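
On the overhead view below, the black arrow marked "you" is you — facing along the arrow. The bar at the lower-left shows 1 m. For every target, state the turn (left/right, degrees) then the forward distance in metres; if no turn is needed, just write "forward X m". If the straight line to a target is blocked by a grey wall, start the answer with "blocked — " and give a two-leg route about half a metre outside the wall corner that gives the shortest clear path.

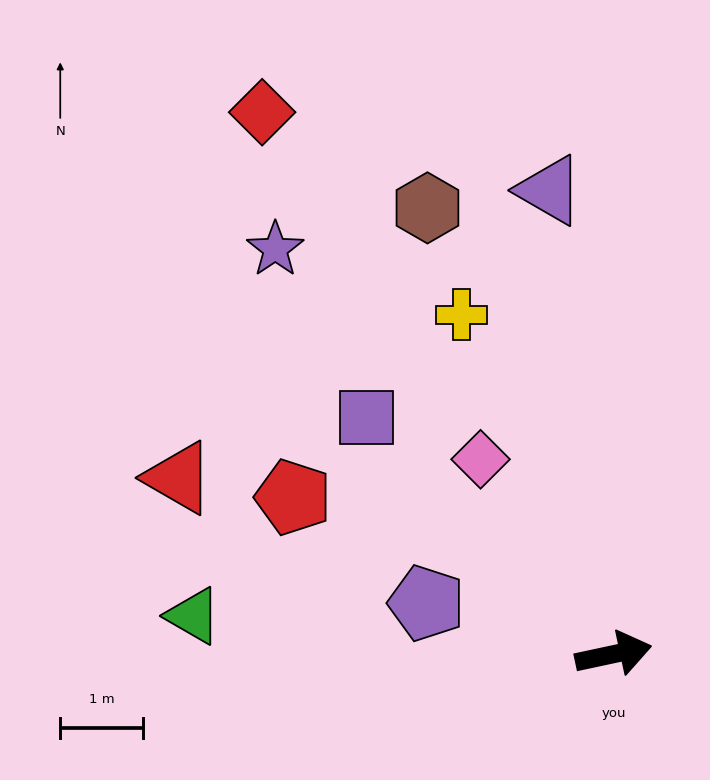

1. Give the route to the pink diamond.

turn left 112°, forward 2.9 m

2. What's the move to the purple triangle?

turn left 86°, forward 5.7 m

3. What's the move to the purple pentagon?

turn left 153°, forward 2.3 m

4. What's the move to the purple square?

turn left 124°, forward 4.1 m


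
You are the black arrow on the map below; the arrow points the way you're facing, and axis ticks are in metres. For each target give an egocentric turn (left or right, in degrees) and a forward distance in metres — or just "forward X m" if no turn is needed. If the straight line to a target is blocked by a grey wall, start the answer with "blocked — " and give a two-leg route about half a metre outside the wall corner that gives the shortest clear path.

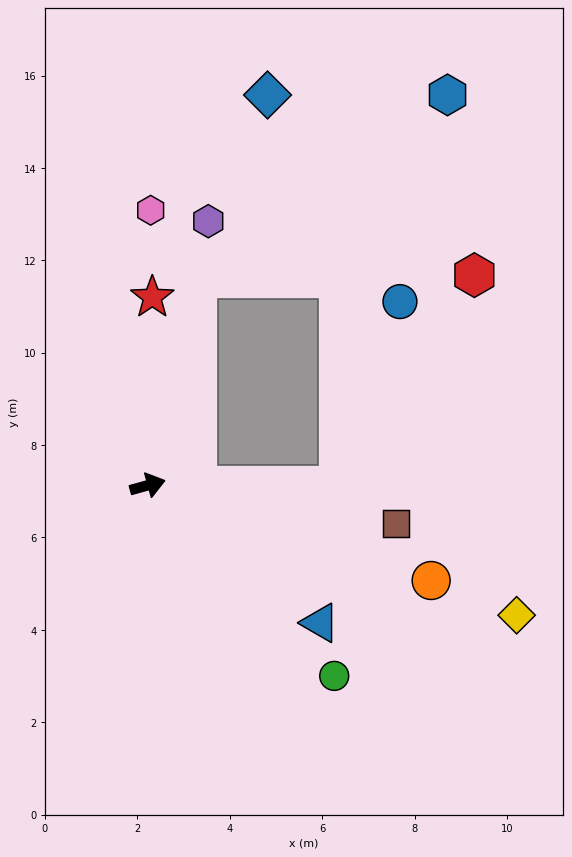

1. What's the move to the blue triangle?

turn right 54°, forward 4.8 m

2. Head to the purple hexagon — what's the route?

turn left 62°, forward 5.9 m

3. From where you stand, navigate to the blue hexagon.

blocked — turn left 61°, forward 4.6 m, then turn right 40°, forward 6.7 m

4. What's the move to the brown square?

turn right 24°, forward 5.4 m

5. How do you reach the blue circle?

blocked — turn right 16°, forward 4.1 m, then turn left 72°, forward 4.2 m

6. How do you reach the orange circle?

turn right 34°, forward 6.5 m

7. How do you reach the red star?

turn left 73°, forward 4.1 m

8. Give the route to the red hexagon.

blocked — turn right 16°, forward 4.1 m, then turn left 58°, forward 5.4 m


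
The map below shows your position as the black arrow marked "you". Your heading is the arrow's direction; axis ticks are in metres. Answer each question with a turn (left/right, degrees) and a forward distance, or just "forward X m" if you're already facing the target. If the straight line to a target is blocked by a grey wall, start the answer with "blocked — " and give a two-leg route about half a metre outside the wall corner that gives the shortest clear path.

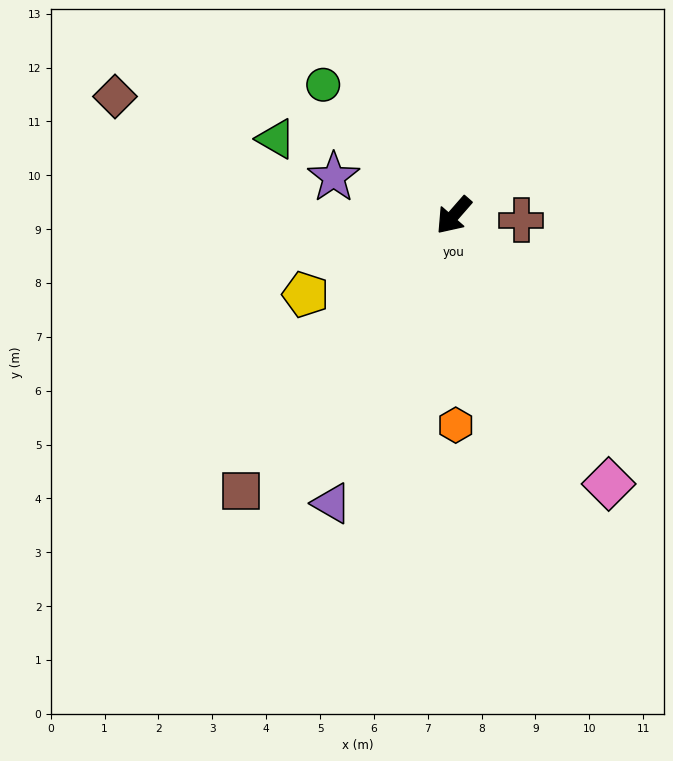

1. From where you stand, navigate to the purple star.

turn right 66°, forward 2.3 m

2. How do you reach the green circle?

turn right 94°, forward 3.4 m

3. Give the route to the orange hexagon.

turn left 42°, forward 3.9 m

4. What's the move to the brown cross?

turn left 127°, forward 1.3 m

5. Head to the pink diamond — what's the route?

turn left 71°, forward 5.8 m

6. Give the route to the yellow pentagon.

turn right 21°, forward 3.1 m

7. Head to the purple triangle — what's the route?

turn left 18°, forward 5.8 m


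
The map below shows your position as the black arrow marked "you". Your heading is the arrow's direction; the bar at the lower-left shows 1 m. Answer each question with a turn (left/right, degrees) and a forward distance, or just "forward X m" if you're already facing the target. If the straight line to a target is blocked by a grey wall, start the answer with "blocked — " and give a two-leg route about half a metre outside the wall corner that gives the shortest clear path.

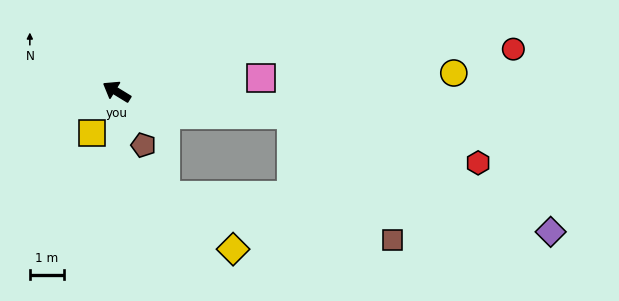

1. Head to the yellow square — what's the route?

turn left 91°, forward 1.4 m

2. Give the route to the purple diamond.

blocked — turn right 156°, forward 5.2 m, then turn right 17°, forward 8.4 m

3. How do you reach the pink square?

turn right 143°, forward 4.3 m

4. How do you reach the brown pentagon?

turn left 148°, forward 1.8 m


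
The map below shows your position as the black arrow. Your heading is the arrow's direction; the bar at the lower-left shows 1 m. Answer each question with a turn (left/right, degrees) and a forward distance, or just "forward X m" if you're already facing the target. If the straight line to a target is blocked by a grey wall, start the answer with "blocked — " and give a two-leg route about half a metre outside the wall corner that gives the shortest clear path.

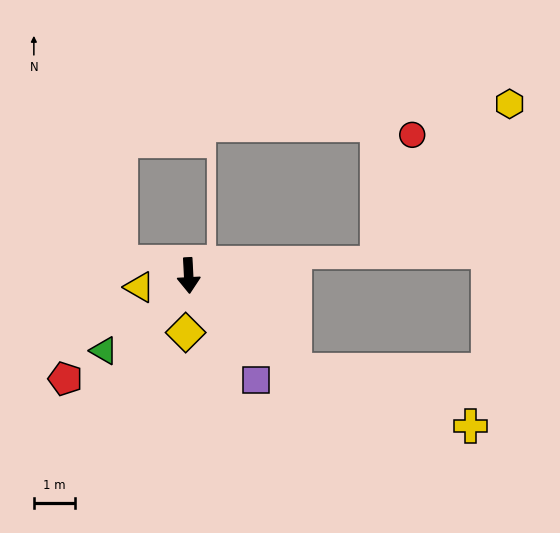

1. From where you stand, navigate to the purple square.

turn left 30°, forward 3.0 m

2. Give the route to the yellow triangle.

turn right 80°, forward 1.2 m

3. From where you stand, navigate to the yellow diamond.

turn right 6°, forward 1.4 m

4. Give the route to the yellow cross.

blocked — turn left 45°, forward 3.5 m, then turn left 25°, forward 4.5 m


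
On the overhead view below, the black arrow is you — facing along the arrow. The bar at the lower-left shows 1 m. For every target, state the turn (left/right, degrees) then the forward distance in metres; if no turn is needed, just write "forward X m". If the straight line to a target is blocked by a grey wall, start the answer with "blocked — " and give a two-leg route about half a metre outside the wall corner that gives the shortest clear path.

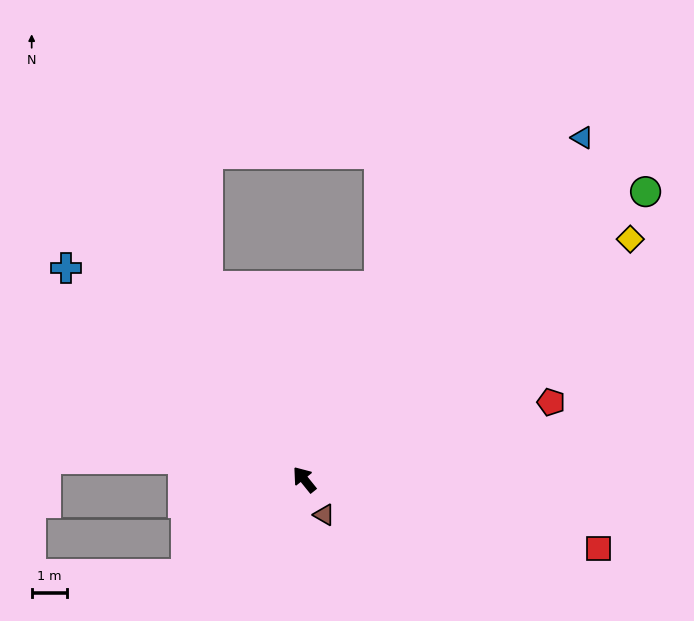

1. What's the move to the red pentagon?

turn right 112°, forward 7.2 m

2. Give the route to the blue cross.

turn left 10°, forward 8.9 m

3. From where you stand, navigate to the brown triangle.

turn left 170°, forward 1.1 m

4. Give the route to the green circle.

turn right 89°, forward 12.5 m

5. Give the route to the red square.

turn right 142°, forward 8.5 m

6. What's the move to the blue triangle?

turn right 78°, forward 12.3 m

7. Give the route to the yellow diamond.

turn right 92°, forward 11.3 m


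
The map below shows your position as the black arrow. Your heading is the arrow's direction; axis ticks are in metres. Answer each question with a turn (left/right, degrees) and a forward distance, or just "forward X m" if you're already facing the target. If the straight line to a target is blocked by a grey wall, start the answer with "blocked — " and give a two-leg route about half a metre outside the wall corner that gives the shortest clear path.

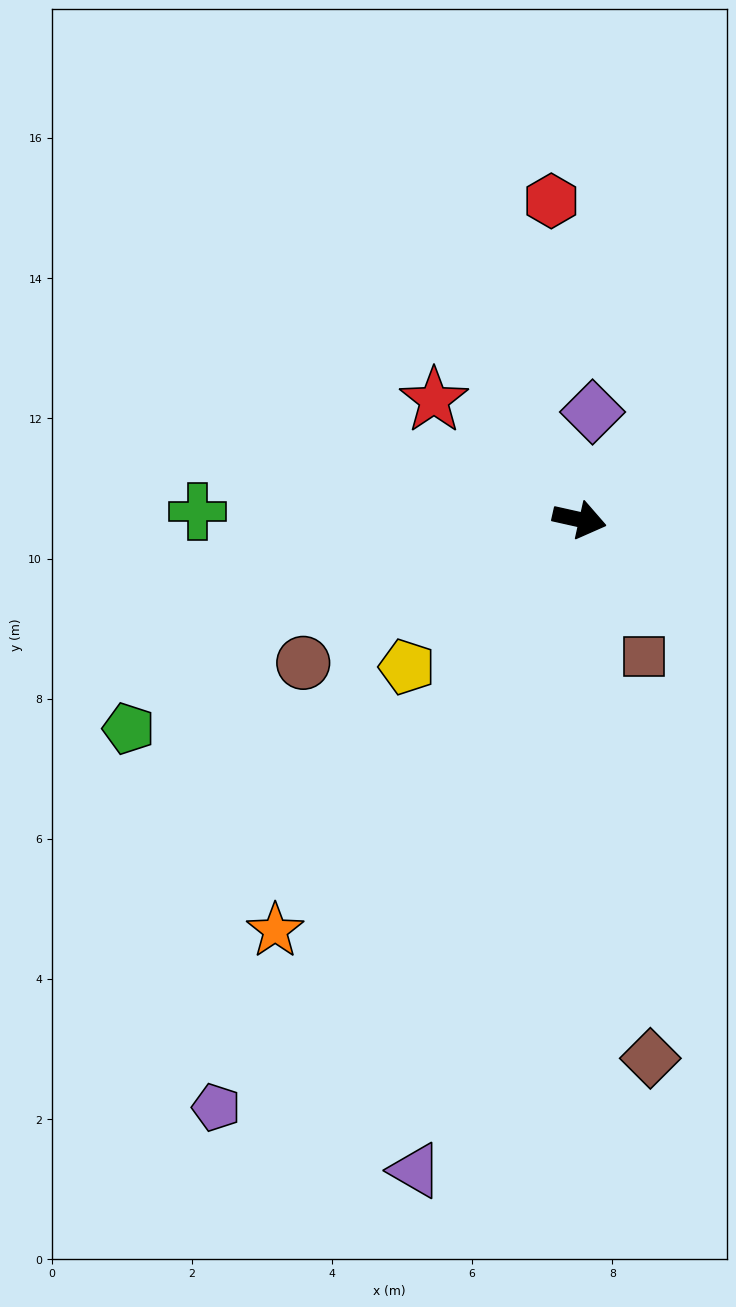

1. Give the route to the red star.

turn left 153°, forward 2.7 m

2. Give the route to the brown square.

turn right 52°, forward 2.2 m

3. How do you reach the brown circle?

turn right 140°, forward 4.4 m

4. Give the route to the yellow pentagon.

turn right 127°, forward 3.2 m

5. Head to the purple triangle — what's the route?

turn right 92°, forward 9.6 m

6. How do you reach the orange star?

turn right 114°, forward 7.3 m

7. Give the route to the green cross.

turn right 169°, forward 5.5 m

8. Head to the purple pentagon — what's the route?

turn right 109°, forward 9.9 m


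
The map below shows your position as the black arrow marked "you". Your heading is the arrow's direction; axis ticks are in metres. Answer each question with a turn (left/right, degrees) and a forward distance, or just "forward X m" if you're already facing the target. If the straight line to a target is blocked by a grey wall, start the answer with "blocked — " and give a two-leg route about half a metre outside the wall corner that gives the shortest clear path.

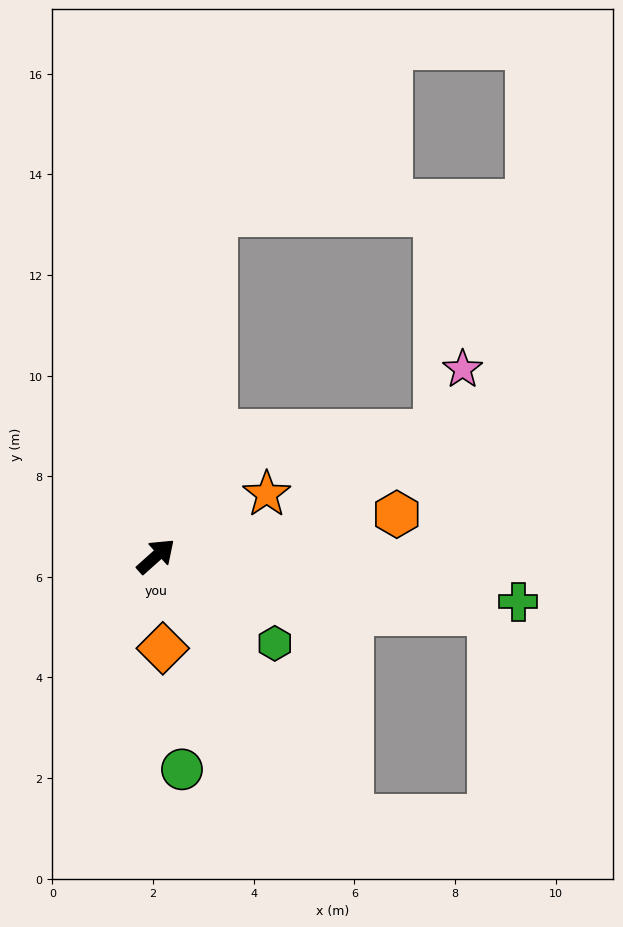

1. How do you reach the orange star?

turn right 13°, forward 2.5 m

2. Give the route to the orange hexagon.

turn right 32°, forward 4.9 m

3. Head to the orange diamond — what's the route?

turn right 128°, forward 1.8 m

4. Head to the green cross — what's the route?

turn right 49°, forward 7.3 m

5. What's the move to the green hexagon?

turn right 78°, forward 2.9 m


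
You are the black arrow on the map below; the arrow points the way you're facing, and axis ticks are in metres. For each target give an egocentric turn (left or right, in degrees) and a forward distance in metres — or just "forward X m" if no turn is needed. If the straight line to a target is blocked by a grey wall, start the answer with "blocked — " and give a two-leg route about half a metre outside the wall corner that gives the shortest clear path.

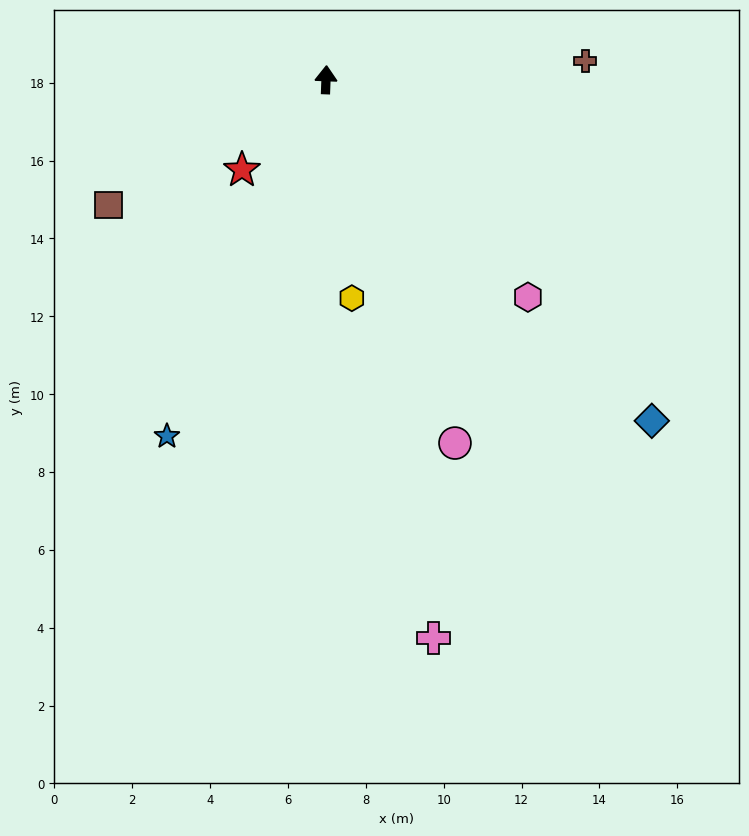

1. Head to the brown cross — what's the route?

turn right 84°, forward 6.7 m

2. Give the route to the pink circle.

turn right 158°, forward 9.9 m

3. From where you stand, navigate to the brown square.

turn left 122°, forward 6.4 m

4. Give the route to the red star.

turn left 139°, forward 3.2 m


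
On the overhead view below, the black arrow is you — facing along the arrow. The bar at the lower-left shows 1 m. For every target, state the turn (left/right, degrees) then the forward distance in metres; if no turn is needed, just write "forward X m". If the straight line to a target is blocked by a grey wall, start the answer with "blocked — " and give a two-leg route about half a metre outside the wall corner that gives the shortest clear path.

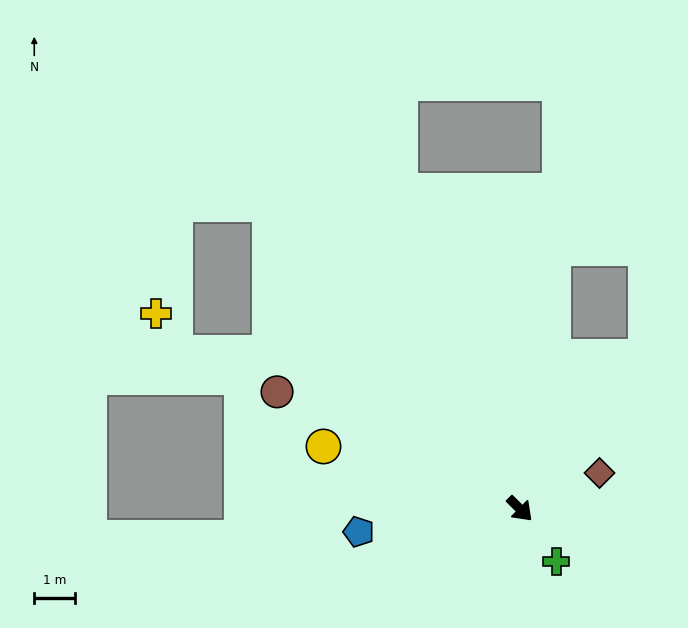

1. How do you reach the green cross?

turn right 11°, forward 1.6 m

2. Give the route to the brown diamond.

turn left 69°, forward 2.1 m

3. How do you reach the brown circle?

turn right 161°, forward 6.6 m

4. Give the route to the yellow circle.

turn right 153°, forward 5.0 m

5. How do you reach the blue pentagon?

turn right 127°, forward 4.0 m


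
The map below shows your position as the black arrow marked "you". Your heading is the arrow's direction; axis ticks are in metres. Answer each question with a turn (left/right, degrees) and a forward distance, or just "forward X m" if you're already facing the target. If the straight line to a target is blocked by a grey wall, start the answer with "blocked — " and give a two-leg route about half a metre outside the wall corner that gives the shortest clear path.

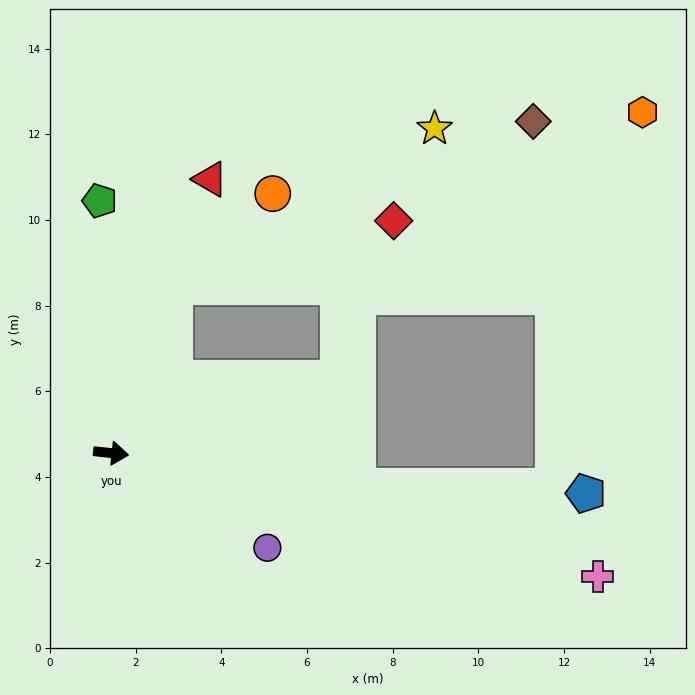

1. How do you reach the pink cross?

turn right 8°, forward 11.7 m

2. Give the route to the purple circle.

turn right 25°, forward 4.3 m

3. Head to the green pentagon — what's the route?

turn left 99°, forward 5.9 m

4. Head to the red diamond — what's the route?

blocked — turn left 75°, forward 4.2 m, then turn right 52°, forward 5.3 m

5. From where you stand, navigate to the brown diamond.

blocked — turn left 75°, forward 4.2 m, then turn right 44°, forward 9.2 m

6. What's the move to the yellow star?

blocked — turn left 75°, forward 4.2 m, then turn right 37°, forward 7.1 m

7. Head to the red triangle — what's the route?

turn left 76°, forward 6.8 m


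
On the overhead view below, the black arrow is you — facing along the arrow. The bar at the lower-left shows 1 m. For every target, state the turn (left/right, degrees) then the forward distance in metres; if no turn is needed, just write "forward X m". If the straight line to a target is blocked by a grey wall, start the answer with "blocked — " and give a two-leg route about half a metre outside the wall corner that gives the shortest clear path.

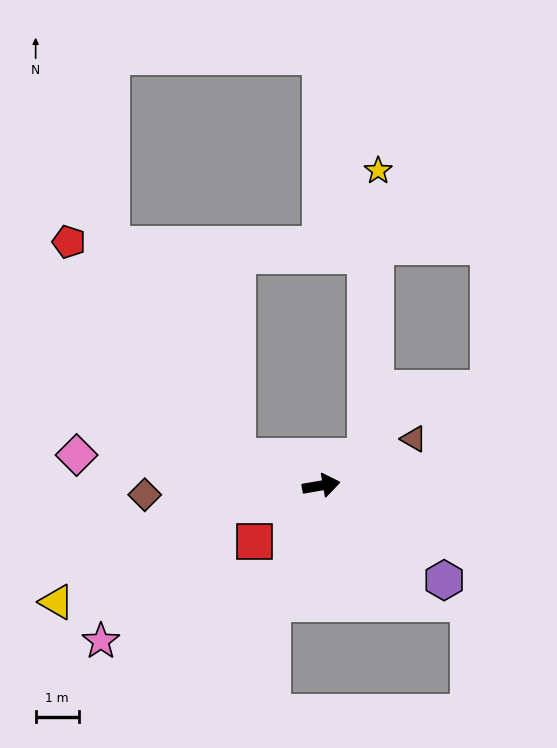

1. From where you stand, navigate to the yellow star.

blocked — turn left 23°, forward 1.2 m, then turn left 55°, forward 6.6 m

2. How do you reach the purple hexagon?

turn right 47°, forward 3.6 m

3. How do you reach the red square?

turn right 150°, forward 2.0 m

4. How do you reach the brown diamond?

turn left 173°, forward 4.1 m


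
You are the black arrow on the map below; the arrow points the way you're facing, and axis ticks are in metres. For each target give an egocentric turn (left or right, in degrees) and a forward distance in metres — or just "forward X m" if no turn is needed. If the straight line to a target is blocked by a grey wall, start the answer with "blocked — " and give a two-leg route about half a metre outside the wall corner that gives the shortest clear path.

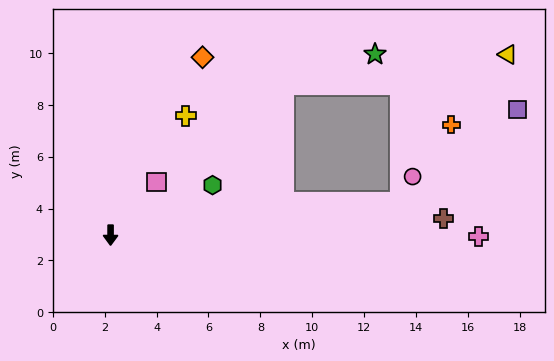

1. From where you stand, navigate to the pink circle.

blocked — turn left 96°, forward 11.2 m, then turn left 59°, forward 1.1 m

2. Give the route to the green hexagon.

turn left 116°, forward 4.4 m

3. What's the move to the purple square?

blocked — turn left 96°, forward 11.2 m, then turn left 33°, forward 5.8 m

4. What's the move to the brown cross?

turn left 93°, forward 12.9 m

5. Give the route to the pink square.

turn left 139°, forward 2.7 m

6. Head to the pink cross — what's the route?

turn left 90°, forward 14.2 m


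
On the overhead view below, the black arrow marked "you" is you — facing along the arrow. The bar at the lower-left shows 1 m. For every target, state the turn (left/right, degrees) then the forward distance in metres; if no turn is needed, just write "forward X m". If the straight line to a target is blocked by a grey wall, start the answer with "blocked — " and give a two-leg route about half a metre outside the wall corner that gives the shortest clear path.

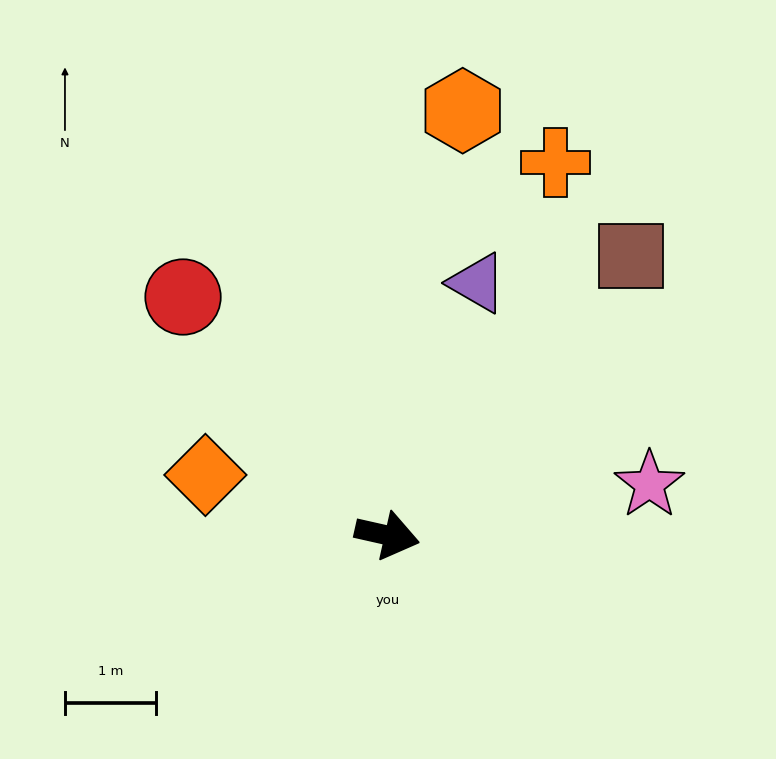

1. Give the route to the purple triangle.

turn left 83°, forward 3.0 m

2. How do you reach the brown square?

turn left 62°, forward 4.1 m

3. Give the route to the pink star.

turn left 24°, forward 2.9 m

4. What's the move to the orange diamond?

turn left 174°, forward 2.1 m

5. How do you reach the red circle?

turn left 143°, forward 3.5 m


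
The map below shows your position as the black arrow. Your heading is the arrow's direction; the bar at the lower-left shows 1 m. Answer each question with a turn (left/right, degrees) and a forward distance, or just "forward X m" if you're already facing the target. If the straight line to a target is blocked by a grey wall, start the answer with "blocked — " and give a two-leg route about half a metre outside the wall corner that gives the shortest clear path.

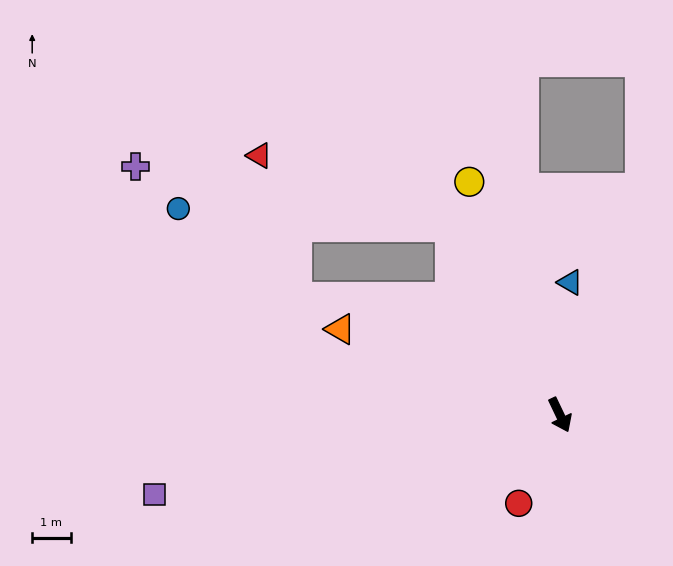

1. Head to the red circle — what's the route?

turn right 51°, forward 2.5 m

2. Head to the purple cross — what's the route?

blocked — turn right 176°, forward 5.7 m, then turn left 50°, forward 8.4 m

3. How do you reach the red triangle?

blocked — turn right 176°, forward 5.7 m, then turn left 40°, forward 5.3 m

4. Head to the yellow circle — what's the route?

turn left 176°, forward 6.5 m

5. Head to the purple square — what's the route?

turn right 104°, forward 10.8 m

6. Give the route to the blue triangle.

turn left 150°, forward 3.5 m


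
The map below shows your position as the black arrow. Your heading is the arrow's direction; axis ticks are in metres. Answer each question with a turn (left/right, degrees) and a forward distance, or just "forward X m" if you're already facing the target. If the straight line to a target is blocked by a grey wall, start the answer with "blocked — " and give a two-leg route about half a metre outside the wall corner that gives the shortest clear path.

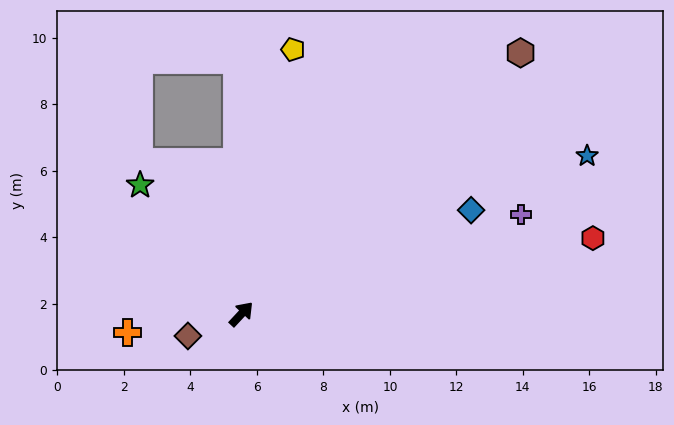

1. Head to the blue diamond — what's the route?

turn right 23°, forward 7.6 m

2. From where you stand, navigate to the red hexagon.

turn right 35°, forward 10.8 m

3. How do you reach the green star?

turn left 81°, forward 4.9 m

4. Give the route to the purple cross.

turn right 27°, forward 8.9 m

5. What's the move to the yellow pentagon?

turn left 32°, forward 8.1 m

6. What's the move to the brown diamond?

turn left 155°, forward 1.7 m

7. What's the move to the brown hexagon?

turn right 4°, forward 11.5 m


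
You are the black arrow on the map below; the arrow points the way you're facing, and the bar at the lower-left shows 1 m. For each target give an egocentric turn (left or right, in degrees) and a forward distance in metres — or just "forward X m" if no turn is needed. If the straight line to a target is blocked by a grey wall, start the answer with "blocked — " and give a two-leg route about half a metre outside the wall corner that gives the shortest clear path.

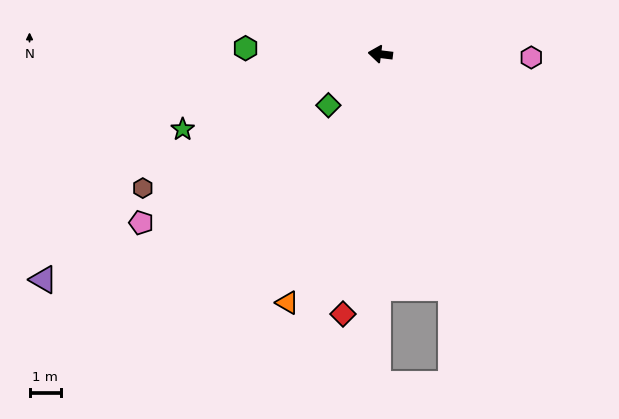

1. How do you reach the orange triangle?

turn left 76°, forward 8.4 m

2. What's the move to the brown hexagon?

turn left 36°, forward 8.7 m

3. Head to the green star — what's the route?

turn left 28°, forward 6.7 m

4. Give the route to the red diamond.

turn left 89°, forward 8.3 m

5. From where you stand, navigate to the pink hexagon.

turn right 174°, forward 4.8 m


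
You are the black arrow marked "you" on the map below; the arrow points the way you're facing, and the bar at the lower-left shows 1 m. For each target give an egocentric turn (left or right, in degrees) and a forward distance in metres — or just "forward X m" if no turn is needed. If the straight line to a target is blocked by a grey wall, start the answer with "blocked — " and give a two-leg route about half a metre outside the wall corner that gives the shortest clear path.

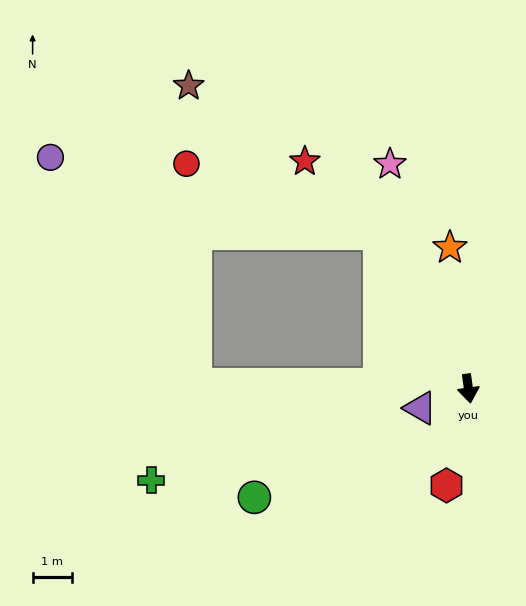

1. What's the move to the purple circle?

blocked — turn right 158°, forward 4.6 m, then turn left 47°, forward 8.7 m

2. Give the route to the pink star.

turn right 169°, forward 6.1 m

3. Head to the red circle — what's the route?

blocked — turn right 158°, forward 4.6 m, then turn left 40°, forward 5.3 m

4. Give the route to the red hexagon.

turn right 21°, forward 2.5 m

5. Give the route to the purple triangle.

turn right 76°, forward 1.3 m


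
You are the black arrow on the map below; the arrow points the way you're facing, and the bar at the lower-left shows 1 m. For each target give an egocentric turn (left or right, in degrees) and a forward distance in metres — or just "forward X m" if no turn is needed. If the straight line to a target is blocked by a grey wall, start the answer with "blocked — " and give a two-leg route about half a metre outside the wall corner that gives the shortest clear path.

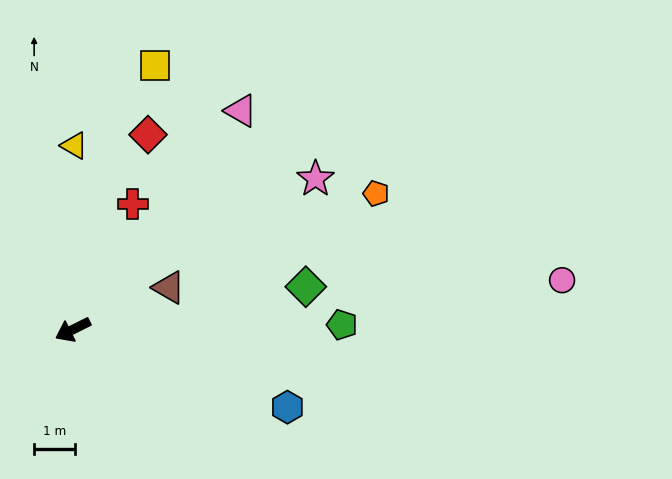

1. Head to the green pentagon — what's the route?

turn left 155°, forward 6.6 m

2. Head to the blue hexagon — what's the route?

turn left 134°, forward 5.6 m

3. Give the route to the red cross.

turn right 142°, forward 3.4 m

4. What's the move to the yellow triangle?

turn right 117°, forward 4.5 m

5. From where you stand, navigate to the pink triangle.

turn right 154°, forward 6.7 m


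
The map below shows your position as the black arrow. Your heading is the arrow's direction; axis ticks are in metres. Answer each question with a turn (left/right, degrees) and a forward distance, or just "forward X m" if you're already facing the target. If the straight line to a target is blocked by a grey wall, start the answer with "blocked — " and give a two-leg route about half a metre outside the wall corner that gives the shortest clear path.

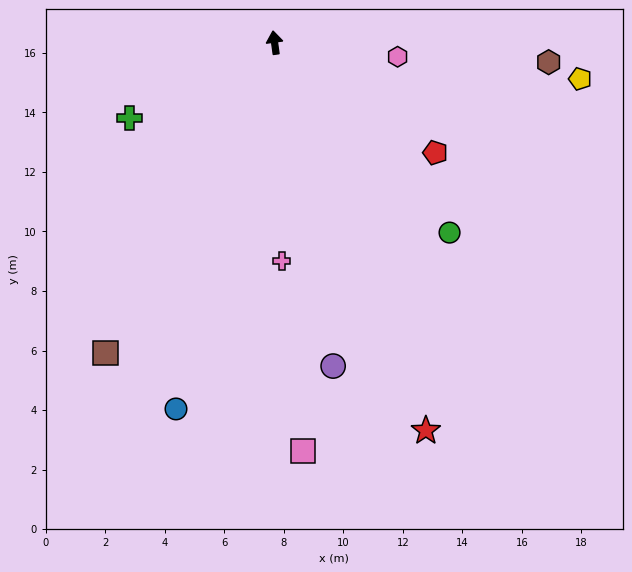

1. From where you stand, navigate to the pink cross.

turn left 174°, forward 7.3 m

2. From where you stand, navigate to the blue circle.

turn left 157°, forward 12.7 m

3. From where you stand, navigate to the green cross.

turn left 110°, forward 5.5 m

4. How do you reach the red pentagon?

turn right 132°, forward 6.5 m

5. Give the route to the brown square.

turn left 144°, forward 11.9 m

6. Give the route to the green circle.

turn right 145°, forward 8.7 m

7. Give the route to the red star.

turn right 166°, forward 14.0 m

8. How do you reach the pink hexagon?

turn right 104°, forward 4.2 m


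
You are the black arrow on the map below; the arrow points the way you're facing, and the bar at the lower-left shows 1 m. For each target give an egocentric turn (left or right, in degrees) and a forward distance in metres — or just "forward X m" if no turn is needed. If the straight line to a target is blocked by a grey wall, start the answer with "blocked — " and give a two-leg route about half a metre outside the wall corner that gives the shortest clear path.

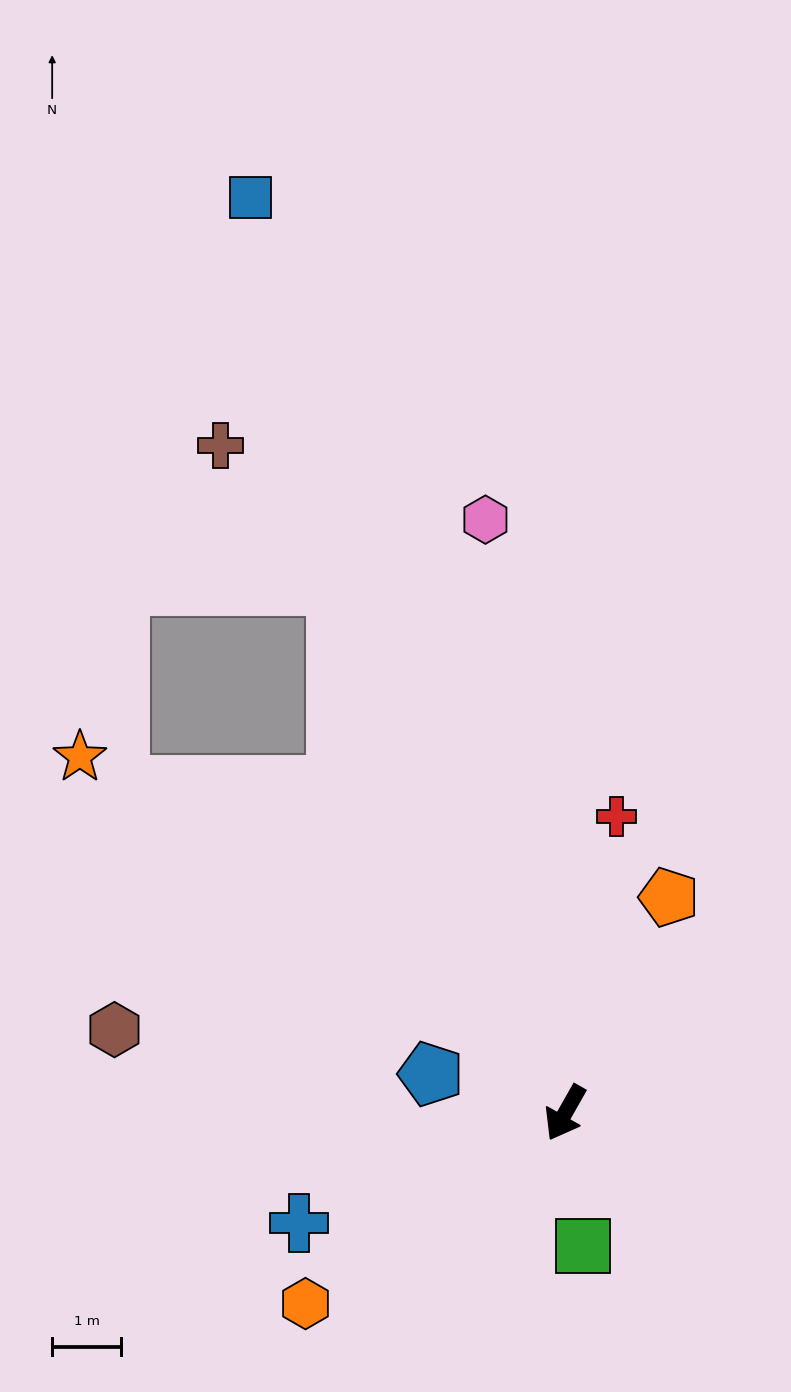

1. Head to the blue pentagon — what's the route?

turn right 77°, forward 2.0 m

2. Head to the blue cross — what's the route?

turn right 38°, forward 4.2 m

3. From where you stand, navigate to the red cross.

turn right 160°, forward 4.4 m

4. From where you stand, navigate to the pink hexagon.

turn right 143°, forward 8.7 m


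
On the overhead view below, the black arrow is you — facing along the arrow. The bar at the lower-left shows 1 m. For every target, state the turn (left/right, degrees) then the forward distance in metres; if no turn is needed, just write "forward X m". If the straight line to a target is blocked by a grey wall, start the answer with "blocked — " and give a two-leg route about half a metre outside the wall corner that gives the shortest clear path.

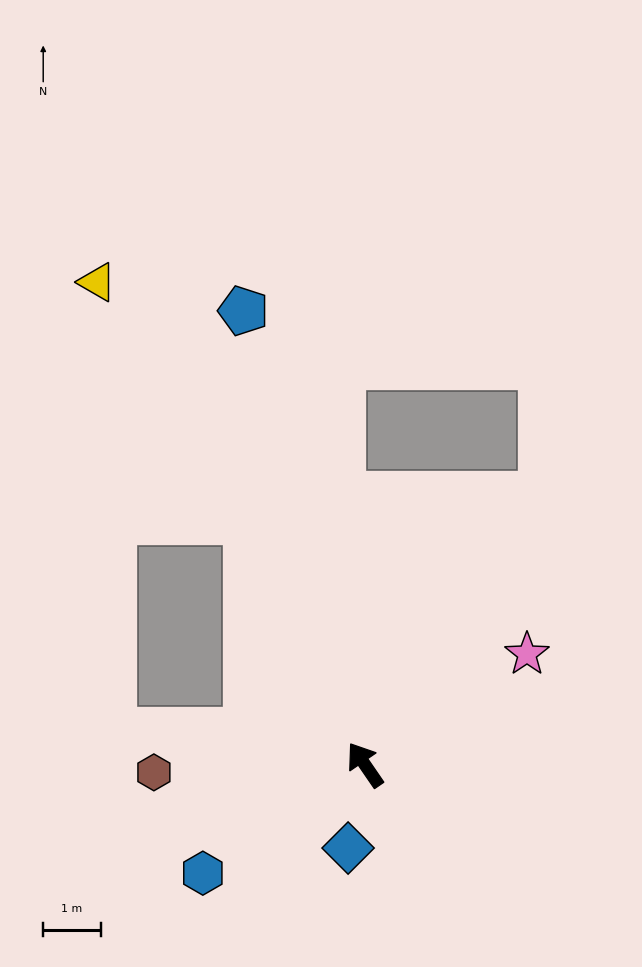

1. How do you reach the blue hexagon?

turn left 89°, forward 3.4 m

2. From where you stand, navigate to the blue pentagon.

turn right 19°, forward 8.2 m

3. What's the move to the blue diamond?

turn left 134°, forward 1.5 m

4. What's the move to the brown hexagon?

turn left 58°, forward 3.7 m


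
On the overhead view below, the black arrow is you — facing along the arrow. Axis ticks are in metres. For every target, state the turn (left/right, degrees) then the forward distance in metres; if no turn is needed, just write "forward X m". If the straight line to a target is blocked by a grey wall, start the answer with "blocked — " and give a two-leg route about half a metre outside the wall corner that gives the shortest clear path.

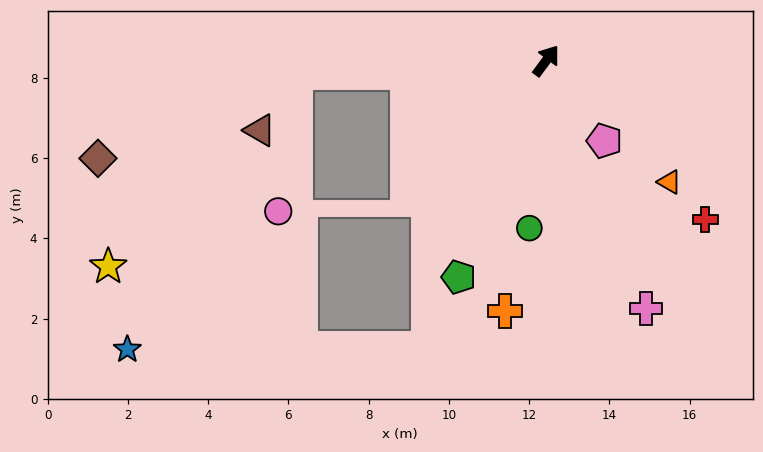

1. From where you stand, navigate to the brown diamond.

blocked — turn left 129°, forward 6.2 m, then turn left 21°, forward 5.4 m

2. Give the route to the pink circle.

blocked — turn left 129°, forward 6.2 m, then turn left 80°, forward 3.5 m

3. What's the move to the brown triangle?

blocked — turn left 129°, forward 6.2 m, then turn left 55°, forward 1.7 m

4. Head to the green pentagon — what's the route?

turn right 166°, forward 5.8 m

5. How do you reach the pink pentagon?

turn right 108°, forward 2.5 m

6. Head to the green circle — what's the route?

turn right 149°, forward 4.2 m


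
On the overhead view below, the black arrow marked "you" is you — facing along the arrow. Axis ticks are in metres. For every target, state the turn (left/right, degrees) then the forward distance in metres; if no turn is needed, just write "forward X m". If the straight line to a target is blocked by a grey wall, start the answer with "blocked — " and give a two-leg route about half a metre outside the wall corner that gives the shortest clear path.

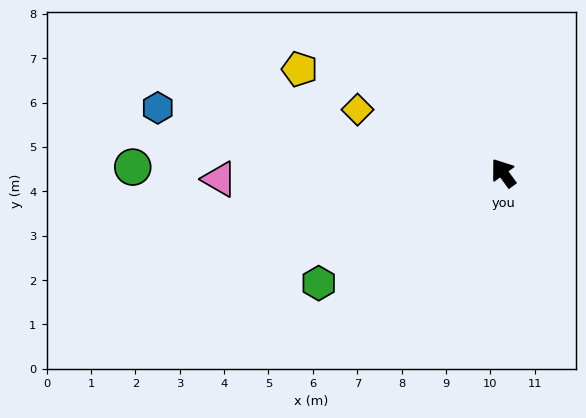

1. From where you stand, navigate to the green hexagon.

turn left 85°, forward 4.8 m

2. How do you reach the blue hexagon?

turn left 43°, forward 7.9 m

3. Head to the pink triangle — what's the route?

turn left 55°, forward 6.4 m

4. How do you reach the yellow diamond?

turn left 31°, forward 3.6 m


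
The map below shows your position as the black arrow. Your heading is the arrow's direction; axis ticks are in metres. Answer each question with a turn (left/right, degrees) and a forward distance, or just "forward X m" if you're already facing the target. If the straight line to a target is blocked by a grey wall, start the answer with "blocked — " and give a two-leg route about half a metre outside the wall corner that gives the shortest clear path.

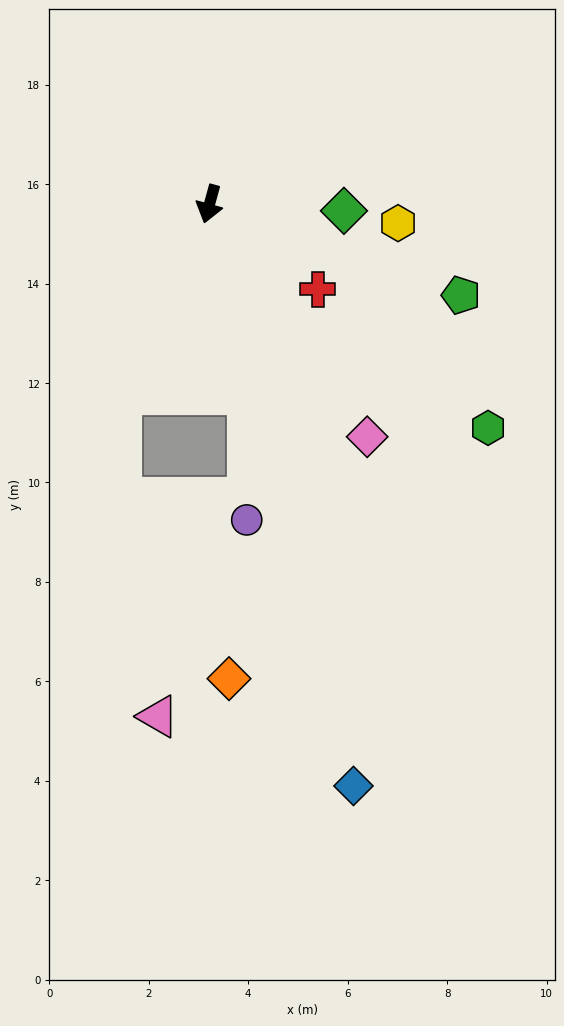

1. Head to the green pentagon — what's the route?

turn left 85°, forward 5.4 m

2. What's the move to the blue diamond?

turn left 29°, forward 12.1 m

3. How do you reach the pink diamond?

turn left 49°, forward 5.7 m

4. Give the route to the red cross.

turn left 67°, forward 2.8 m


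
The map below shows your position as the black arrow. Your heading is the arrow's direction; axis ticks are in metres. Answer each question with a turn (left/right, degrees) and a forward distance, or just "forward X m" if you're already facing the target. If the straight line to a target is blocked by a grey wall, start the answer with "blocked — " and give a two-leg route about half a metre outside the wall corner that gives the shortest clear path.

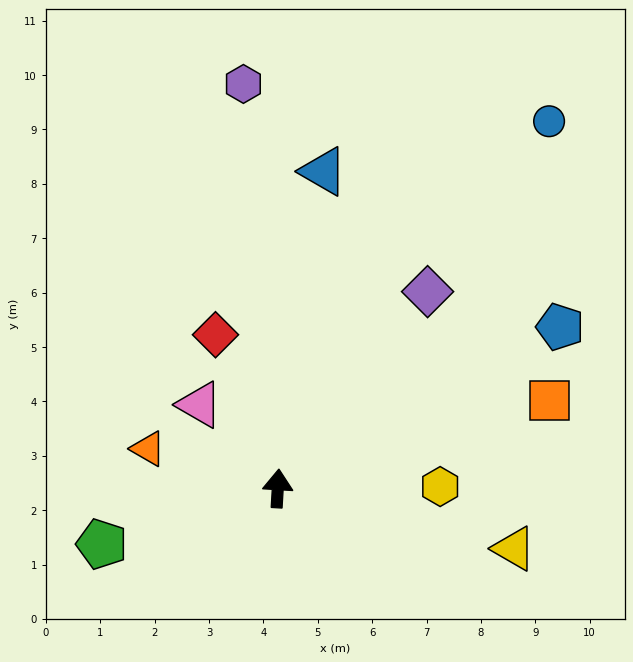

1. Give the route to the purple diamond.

turn right 34°, forward 4.5 m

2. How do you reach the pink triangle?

turn left 46°, forward 2.1 m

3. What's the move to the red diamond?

turn left 25°, forward 3.0 m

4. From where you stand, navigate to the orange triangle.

turn left 76°, forward 2.5 m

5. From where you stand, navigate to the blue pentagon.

turn right 57°, forward 6.0 m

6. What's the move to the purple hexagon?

turn left 8°, forward 7.5 m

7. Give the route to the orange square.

turn right 69°, forward 5.2 m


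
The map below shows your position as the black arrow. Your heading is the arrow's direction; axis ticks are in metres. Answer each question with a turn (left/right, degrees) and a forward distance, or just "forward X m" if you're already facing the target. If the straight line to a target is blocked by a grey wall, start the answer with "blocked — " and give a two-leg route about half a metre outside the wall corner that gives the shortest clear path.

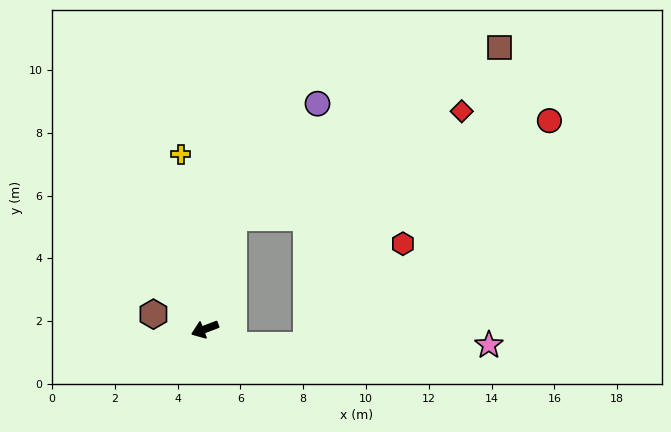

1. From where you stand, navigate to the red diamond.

blocked — turn right 125°, forward 3.7 m, then turn right 51°, forward 8.0 m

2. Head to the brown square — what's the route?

blocked — turn right 125°, forward 3.7 m, then turn right 43°, forward 10.1 m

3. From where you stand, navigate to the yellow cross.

turn right 103°, forward 5.6 m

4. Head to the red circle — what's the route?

blocked — turn right 125°, forward 3.7 m, then turn right 59°, forward 10.5 m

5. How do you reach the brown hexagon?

turn right 37°, forward 1.7 m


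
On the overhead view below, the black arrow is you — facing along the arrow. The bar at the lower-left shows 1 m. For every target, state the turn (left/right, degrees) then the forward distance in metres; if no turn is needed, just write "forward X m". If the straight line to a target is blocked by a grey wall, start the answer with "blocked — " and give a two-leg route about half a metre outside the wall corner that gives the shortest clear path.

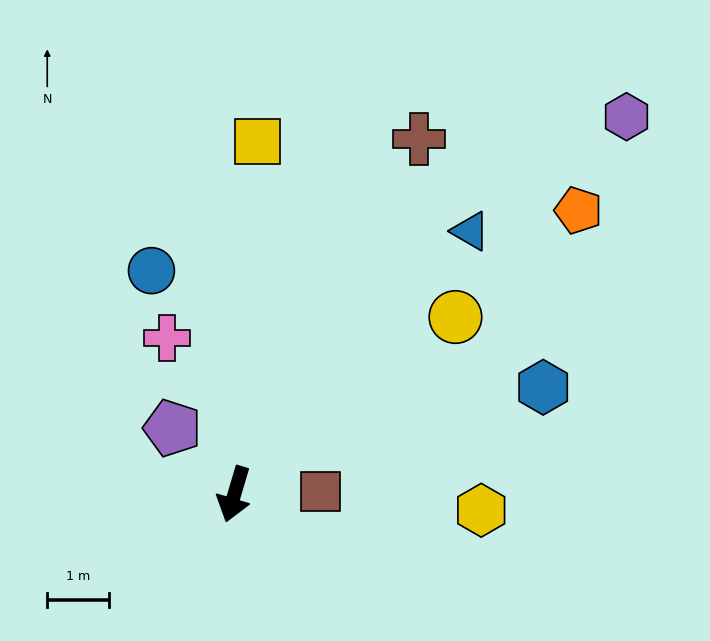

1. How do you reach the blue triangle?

turn left 155°, forward 5.7 m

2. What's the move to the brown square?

turn left 108°, forward 1.4 m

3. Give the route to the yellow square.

turn right 167°, forward 5.7 m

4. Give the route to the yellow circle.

turn left 145°, forward 4.6 m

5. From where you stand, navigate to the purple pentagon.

turn right 120°, forward 1.5 m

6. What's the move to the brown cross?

turn left 169°, forward 6.5 m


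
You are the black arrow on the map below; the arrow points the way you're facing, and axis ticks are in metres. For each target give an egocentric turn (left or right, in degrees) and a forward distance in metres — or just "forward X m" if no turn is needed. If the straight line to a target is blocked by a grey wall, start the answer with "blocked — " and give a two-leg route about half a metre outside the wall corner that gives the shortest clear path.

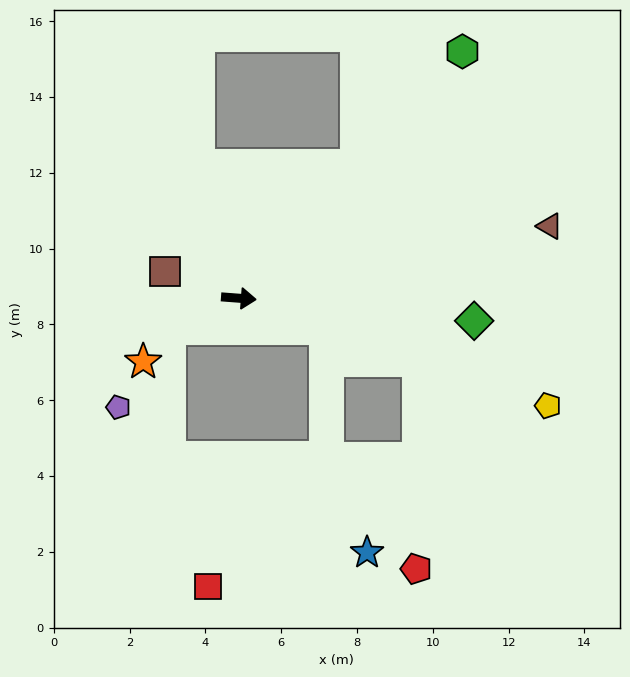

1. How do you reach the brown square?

turn left 164°, forward 2.1 m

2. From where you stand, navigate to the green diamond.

forward 6.2 m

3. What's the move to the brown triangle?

turn left 17°, forward 8.4 m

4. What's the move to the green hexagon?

turn left 52°, forward 8.8 m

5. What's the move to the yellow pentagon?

turn right 15°, forward 8.6 m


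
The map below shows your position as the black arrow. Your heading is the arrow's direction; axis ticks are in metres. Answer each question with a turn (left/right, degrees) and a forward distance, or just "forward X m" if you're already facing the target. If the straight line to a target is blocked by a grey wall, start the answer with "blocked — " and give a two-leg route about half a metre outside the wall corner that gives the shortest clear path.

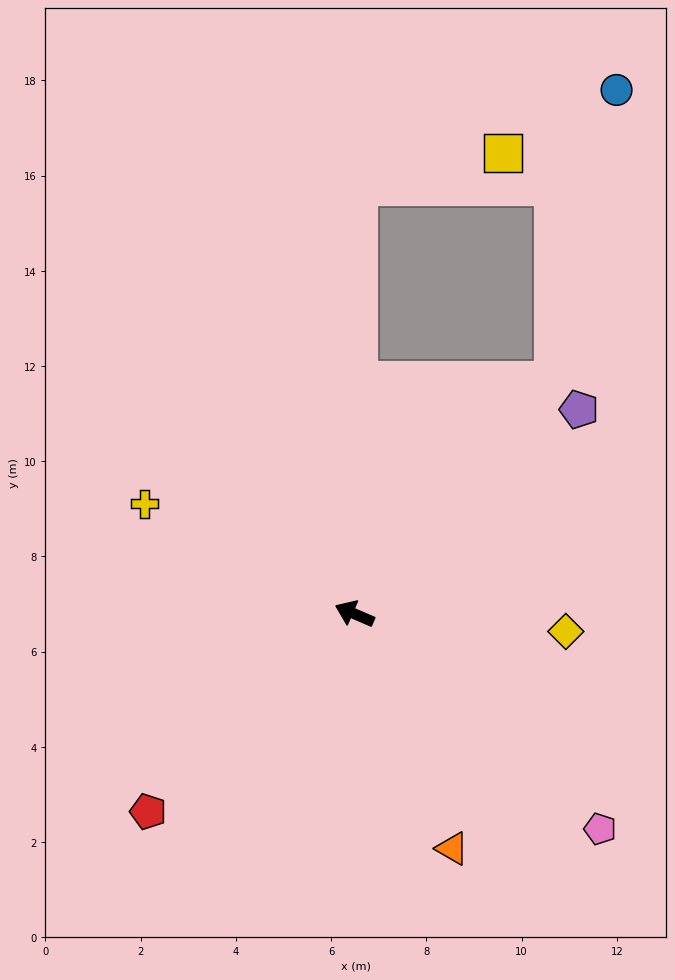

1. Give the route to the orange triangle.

turn left 136°, forward 5.3 m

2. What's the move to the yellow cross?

turn right 4°, forward 5.0 m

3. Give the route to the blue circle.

blocked — turn right 107°, forward 6.4 m, then turn left 28°, forward 6.3 m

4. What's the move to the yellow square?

blocked — turn right 67°, forward 9.0 m, then turn right 77°, forward 3.1 m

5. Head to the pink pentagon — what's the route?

turn left 162°, forward 6.9 m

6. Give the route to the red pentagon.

turn left 67°, forward 6.0 m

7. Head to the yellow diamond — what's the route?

turn right 161°, forward 4.5 m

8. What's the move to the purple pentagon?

turn right 114°, forward 6.4 m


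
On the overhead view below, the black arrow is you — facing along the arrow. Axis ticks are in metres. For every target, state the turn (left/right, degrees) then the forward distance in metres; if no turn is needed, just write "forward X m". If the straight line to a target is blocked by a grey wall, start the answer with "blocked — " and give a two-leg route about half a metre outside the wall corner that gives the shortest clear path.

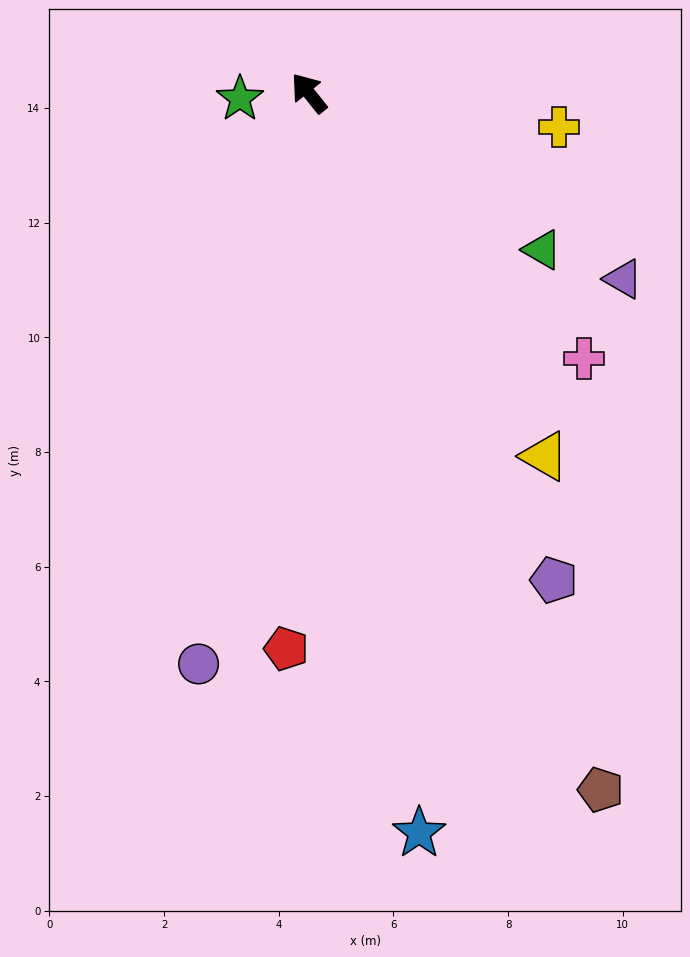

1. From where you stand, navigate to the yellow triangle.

turn left 174°, forward 7.6 m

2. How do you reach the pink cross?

turn right 173°, forward 6.7 m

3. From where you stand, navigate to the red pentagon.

turn left 139°, forward 9.7 m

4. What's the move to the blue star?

turn left 150°, forward 13.0 m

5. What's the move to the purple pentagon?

turn left 168°, forward 9.5 m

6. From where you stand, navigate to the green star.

turn left 56°, forward 1.2 m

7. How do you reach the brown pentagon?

turn left 164°, forward 13.2 m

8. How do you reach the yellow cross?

turn right 136°, forward 4.4 m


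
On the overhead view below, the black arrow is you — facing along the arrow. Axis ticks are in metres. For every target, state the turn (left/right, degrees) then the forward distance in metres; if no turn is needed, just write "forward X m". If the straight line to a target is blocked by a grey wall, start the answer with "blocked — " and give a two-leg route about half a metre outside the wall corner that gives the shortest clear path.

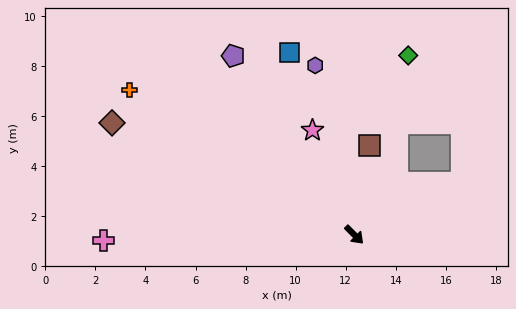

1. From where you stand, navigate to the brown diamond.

turn right 160°, forward 10.7 m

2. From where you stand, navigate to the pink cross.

turn right 133°, forward 10.0 m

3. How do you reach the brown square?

turn left 125°, forward 3.6 m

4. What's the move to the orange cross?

turn right 168°, forward 10.7 m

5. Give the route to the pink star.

turn left 157°, forward 4.5 m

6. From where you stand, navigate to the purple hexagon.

turn left 148°, forward 6.9 m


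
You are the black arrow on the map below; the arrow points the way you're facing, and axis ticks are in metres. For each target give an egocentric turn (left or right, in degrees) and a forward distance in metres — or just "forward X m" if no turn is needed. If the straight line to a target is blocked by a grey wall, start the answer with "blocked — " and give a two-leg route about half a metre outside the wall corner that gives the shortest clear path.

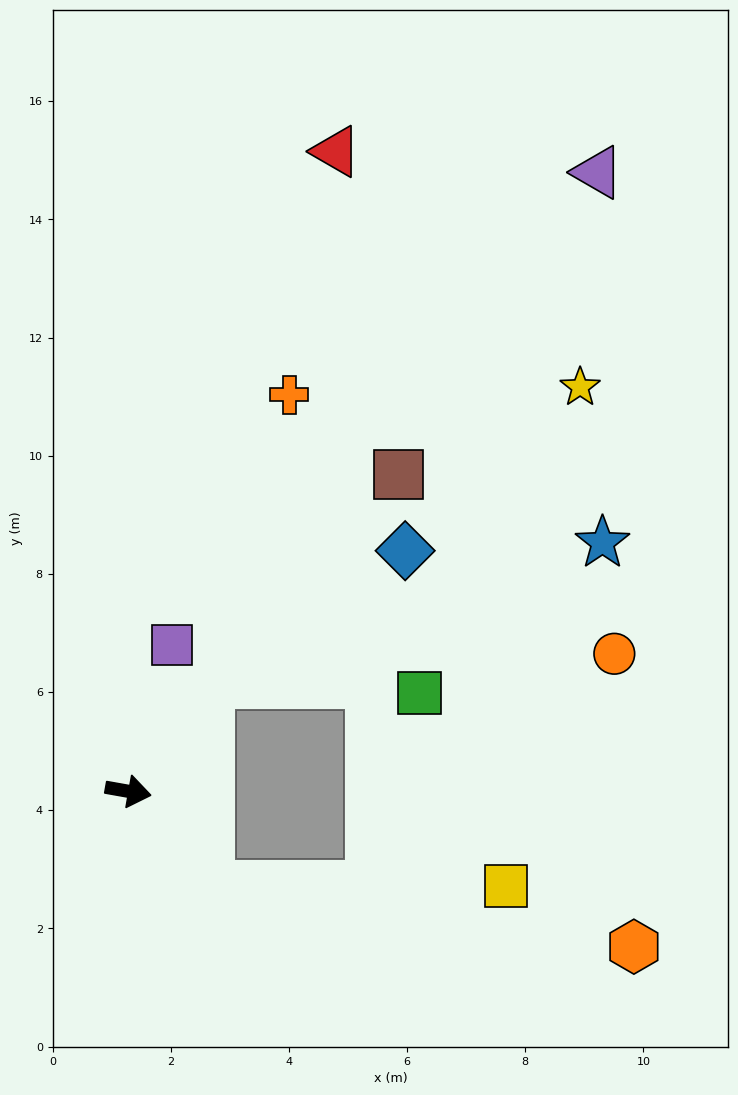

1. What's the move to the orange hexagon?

blocked — turn right 39°, forward 2.1 m, then turn left 41°, forward 7.2 m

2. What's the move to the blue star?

blocked — turn left 63°, forward 2.3 m, then turn right 33°, forward 7.1 m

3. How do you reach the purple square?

turn left 83°, forward 2.6 m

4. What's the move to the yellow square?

blocked — turn right 39°, forward 2.1 m, then turn left 49°, forward 5.0 m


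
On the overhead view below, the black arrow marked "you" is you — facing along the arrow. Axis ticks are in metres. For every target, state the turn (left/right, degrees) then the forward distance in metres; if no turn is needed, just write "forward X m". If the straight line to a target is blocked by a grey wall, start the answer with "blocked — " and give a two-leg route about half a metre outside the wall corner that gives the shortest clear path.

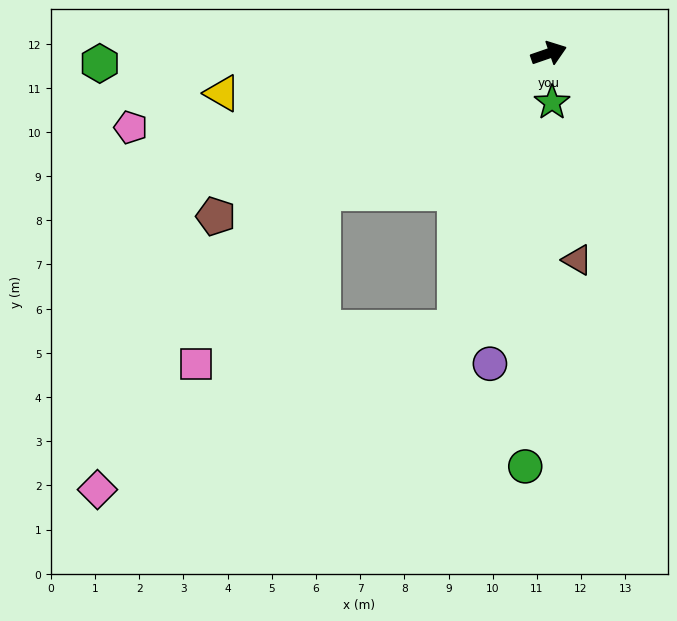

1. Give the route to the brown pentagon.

turn right 173°, forward 8.4 m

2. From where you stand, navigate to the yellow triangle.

turn left 168°, forward 7.4 m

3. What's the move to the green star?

turn right 105°, forward 1.1 m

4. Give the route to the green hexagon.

turn left 162°, forward 10.2 m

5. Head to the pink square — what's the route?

blocked — turn right 168°, forward 6.0 m, then turn left 23°, forward 4.8 m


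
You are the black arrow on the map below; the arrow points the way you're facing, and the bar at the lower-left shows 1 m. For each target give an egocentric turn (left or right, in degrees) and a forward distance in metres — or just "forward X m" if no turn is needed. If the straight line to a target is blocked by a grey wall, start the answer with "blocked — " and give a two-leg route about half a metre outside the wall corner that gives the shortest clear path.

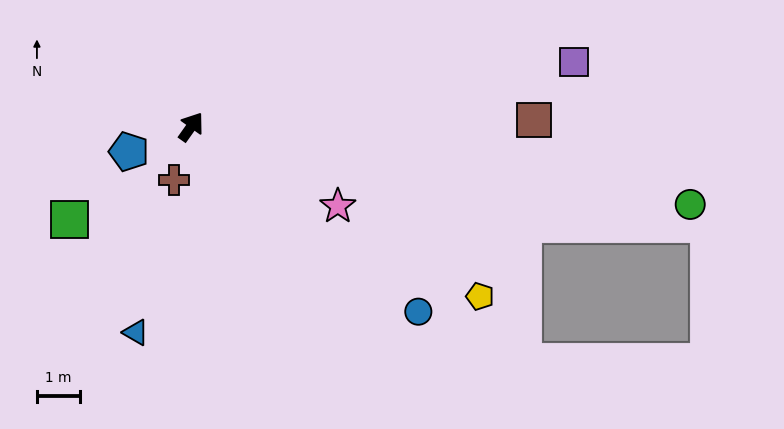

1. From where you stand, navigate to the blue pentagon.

turn left 147°, forward 1.5 m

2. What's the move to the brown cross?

turn right 163°, forward 1.3 m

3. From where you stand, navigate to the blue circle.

turn right 94°, forward 6.8 m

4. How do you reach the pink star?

turn right 83°, forward 3.9 m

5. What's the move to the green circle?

turn right 64°, forward 11.7 m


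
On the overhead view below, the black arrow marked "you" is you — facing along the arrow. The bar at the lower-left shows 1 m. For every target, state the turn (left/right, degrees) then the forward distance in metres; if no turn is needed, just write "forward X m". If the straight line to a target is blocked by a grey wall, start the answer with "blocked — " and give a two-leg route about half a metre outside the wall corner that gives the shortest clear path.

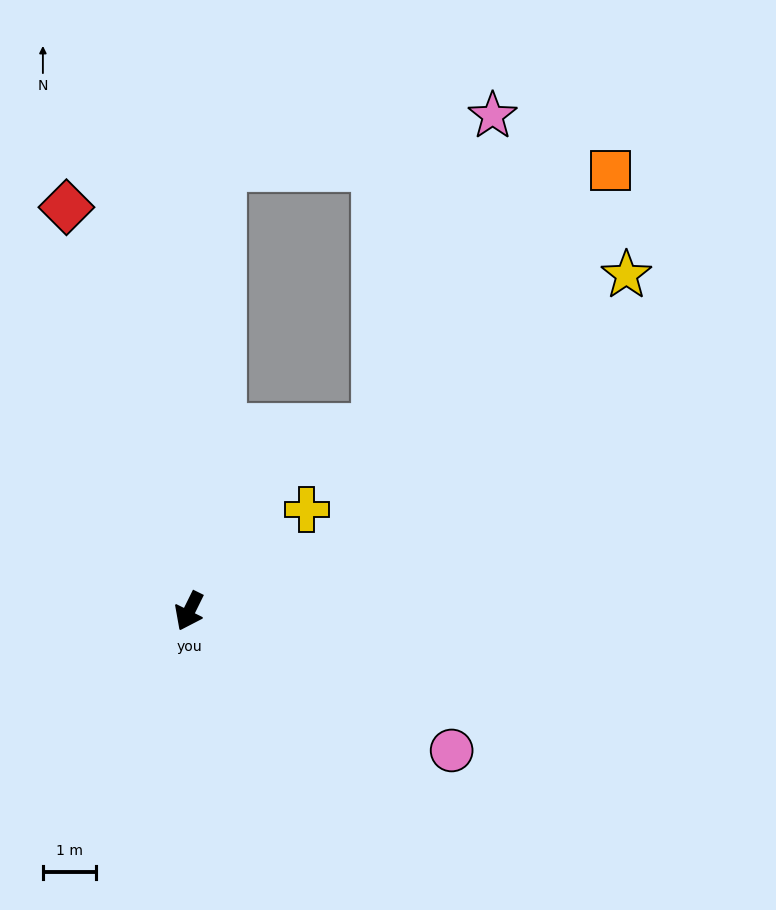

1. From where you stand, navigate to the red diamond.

turn right 137°, forward 8.0 m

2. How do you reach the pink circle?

turn left 88°, forward 5.6 m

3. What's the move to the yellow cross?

turn left 157°, forward 2.9 m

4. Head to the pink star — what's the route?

blocked — turn right 158°, forward 8.4 m, then turn right 75°, forward 5.2 m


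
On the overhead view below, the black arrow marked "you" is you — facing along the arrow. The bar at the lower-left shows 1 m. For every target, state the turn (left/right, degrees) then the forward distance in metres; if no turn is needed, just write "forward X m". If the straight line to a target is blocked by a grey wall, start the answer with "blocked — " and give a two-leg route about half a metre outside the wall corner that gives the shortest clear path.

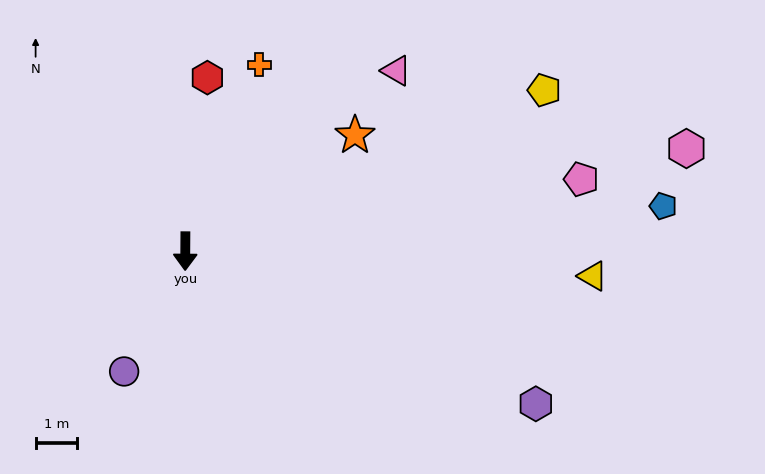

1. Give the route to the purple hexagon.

turn left 67°, forward 9.1 m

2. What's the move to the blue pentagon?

turn left 96°, forward 11.5 m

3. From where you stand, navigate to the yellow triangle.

turn left 87°, forward 9.8 m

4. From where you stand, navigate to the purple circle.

turn right 27°, forward 3.2 m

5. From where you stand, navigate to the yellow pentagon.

turn left 115°, forward 9.4 m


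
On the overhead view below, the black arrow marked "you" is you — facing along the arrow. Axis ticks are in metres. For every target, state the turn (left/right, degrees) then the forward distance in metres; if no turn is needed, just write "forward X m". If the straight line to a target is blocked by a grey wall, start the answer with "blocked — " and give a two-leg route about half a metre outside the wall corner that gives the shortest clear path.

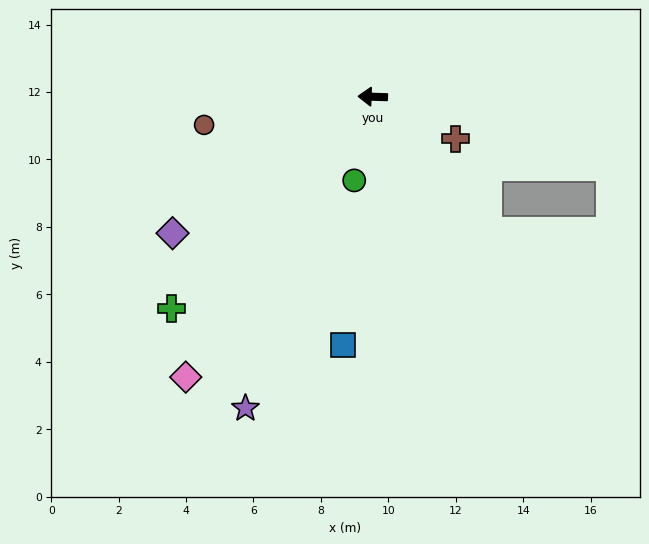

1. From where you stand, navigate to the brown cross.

turn left 155°, forward 2.8 m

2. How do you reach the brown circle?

turn left 11°, forward 5.1 m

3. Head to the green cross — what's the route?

turn left 48°, forward 8.7 m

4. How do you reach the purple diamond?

turn left 36°, forward 7.2 m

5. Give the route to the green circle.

turn left 79°, forward 2.5 m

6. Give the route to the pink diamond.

turn left 58°, forward 10.0 m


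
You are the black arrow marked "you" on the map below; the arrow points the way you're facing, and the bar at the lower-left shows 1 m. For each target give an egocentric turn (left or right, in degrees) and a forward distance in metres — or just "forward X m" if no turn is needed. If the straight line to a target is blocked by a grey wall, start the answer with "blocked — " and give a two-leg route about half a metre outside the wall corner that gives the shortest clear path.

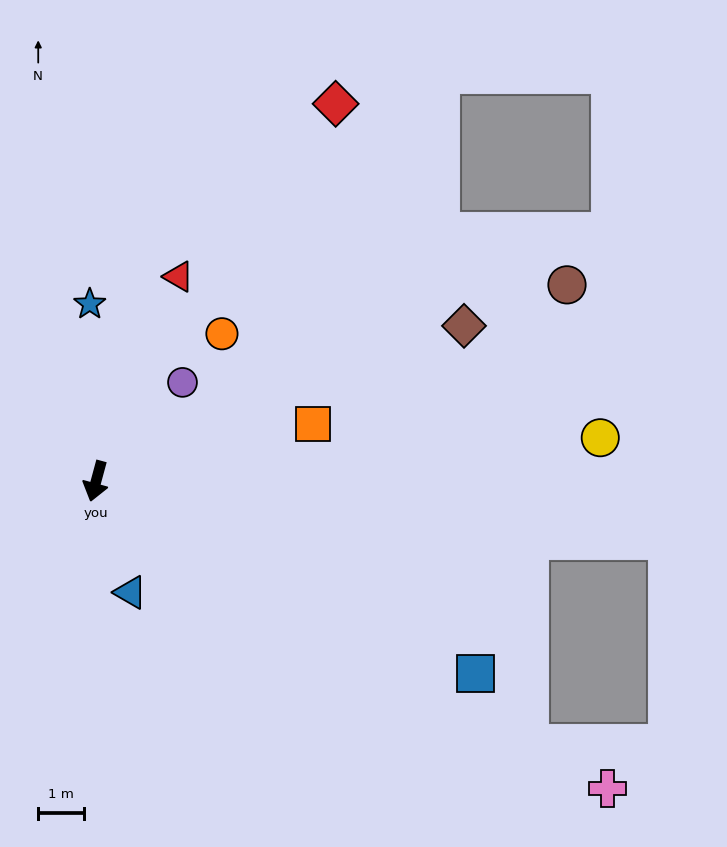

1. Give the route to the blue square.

turn left 78°, forward 9.3 m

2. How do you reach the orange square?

turn left 120°, forward 4.9 m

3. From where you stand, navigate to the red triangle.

turn left 173°, forward 4.8 m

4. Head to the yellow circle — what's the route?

turn left 110°, forward 11.0 m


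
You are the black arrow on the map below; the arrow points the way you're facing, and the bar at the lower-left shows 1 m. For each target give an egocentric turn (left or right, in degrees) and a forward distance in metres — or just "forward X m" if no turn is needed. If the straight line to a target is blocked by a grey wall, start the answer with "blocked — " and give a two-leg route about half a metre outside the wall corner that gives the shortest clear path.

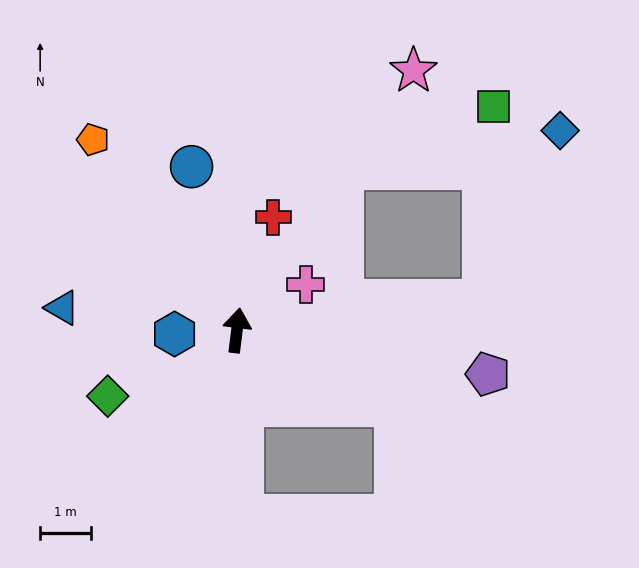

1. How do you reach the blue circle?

turn left 23°, forward 3.3 m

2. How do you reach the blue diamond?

blocked — turn right 26°, forward 3.8 m, then turn right 47°, forward 4.3 m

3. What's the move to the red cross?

turn right 11°, forward 2.3 m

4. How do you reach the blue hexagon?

turn left 101°, forward 1.2 m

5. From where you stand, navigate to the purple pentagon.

turn right 93°, forward 5.0 m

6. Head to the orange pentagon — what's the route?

turn left 44°, forward 4.7 m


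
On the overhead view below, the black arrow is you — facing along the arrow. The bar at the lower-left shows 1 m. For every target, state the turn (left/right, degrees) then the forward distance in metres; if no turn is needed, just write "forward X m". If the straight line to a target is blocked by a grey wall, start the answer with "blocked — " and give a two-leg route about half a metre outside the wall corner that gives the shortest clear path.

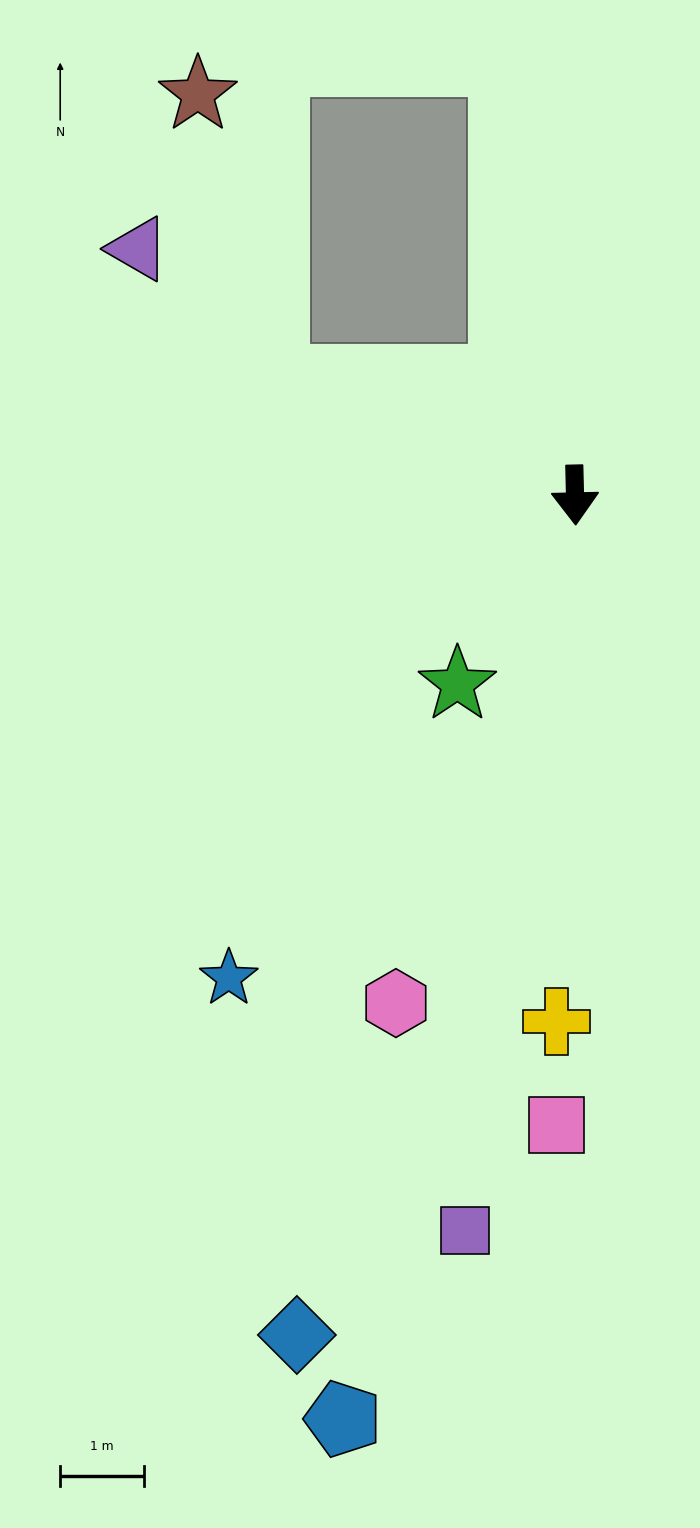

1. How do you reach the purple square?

turn right 10°, forward 8.8 m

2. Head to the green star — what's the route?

turn right 33°, forward 2.7 m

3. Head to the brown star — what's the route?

blocked — turn right 112°, forward 3.8 m, then turn right 55°, forward 3.5 m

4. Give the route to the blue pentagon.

turn right 15°, forward 11.3 m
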